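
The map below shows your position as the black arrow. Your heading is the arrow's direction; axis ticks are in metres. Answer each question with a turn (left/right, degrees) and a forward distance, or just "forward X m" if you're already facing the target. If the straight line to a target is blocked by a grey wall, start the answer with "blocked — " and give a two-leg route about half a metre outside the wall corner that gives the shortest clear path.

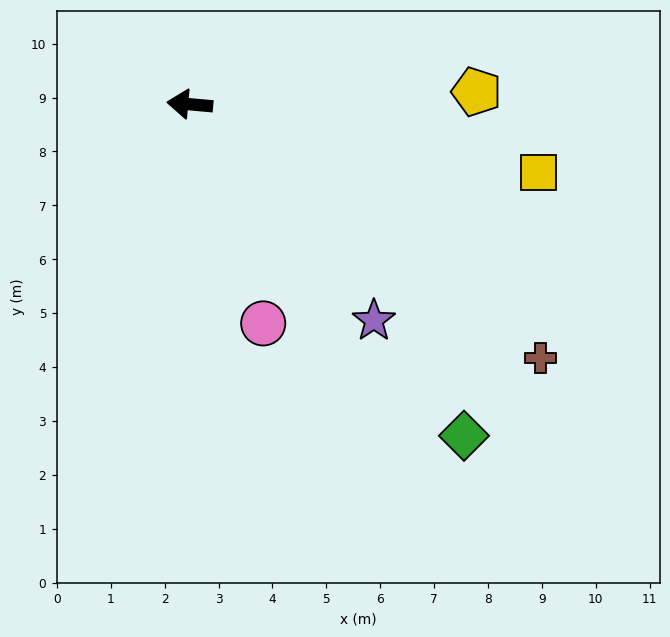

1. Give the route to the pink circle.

turn left 114°, forward 4.3 m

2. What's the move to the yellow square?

turn left 174°, forward 6.6 m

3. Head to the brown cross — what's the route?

turn left 149°, forward 8.0 m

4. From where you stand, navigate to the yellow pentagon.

turn right 172°, forward 5.3 m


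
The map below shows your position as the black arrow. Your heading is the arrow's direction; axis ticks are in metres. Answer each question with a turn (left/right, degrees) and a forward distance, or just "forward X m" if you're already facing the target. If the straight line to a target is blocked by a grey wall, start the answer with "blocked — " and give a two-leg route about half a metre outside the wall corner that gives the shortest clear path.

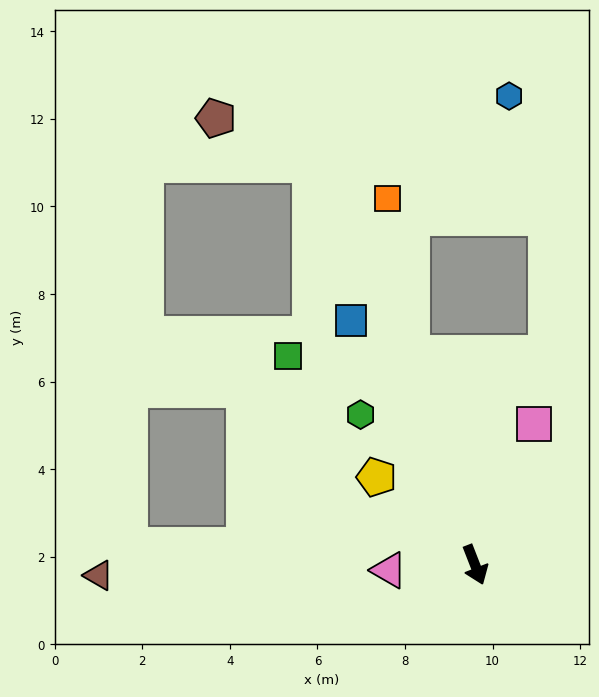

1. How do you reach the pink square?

turn left 136°, forward 3.5 m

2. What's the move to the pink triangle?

turn right 108°, forward 2.0 m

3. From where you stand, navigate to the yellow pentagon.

turn right 153°, forward 3.0 m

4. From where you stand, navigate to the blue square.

turn right 174°, forward 6.3 m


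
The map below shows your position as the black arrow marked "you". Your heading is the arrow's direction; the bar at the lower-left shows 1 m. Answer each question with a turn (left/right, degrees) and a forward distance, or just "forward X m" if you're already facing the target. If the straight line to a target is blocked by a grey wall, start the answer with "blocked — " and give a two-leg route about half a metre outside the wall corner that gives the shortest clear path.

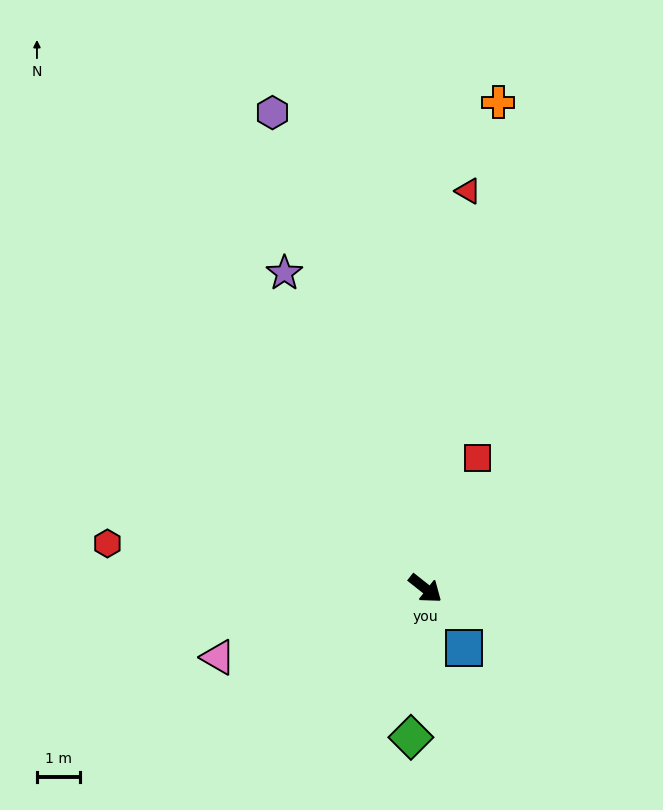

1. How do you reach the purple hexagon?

turn left 146°, forward 11.6 m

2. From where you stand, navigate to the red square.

turn left 107°, forward 3.3 m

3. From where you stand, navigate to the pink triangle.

turn right 123°, forward 5.1 m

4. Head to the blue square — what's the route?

turn right 19°, forward 1.7 m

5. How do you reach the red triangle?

turn left 122°, forward 9.3 m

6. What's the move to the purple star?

turn left 152°, forward 8.0 m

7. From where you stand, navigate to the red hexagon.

turn right 150°, forward 7.5 m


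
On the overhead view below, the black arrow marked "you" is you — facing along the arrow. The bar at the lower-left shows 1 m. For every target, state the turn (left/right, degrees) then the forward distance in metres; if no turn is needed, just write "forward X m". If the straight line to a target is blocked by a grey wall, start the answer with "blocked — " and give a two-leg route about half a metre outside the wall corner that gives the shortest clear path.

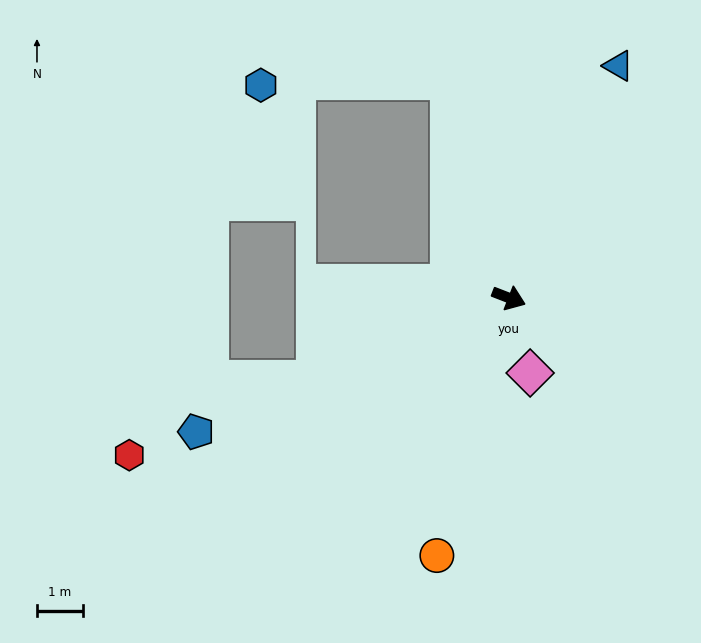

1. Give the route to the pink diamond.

turn right 53°, forward 1.7 m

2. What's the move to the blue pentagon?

turn right 136°, forward 7.5 m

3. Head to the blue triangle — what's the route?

turn left 86°, forward 5.6 m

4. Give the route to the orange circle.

turn right 84°, forward 5.9 m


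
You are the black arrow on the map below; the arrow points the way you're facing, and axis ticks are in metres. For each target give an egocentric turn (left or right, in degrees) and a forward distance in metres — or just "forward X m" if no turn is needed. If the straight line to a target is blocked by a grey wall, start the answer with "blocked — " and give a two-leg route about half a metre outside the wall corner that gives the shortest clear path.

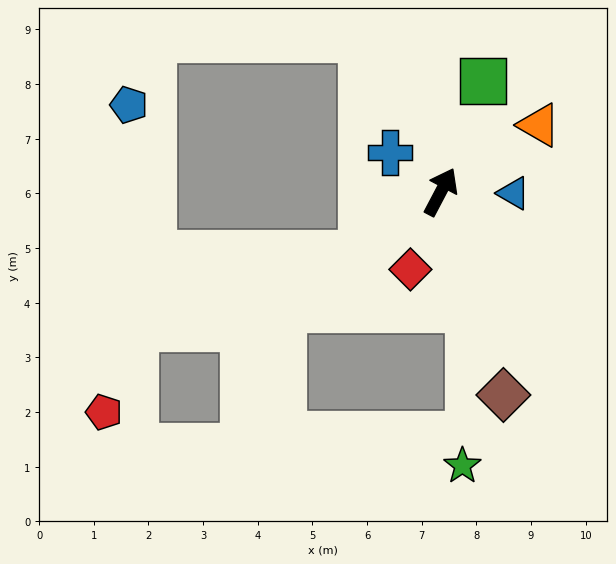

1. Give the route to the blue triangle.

turn right 63°, forward 1.3 m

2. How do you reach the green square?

turn left 7°, forward 2.2 m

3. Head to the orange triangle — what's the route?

turn right 28°, forward 2.2 m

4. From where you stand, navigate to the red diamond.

turn right 174°, forward 1.5 m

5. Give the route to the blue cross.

turn left 80°, forward 1.2 m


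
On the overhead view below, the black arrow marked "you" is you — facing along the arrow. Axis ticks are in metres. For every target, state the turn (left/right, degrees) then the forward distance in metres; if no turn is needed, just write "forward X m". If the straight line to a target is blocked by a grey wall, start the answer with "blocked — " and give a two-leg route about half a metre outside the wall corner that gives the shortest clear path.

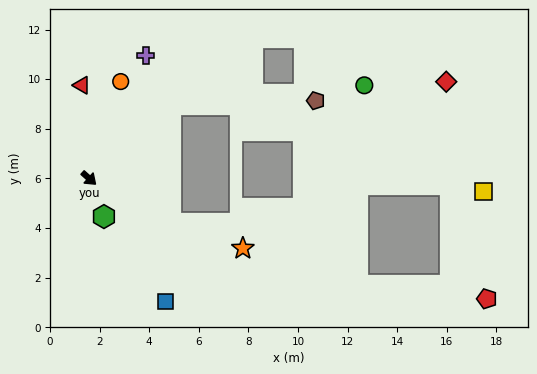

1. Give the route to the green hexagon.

turn right 27°, forward 1.7 m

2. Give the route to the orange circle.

turn left 114°, forward 4.1 m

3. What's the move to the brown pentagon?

blocked — turn left 84°, forward 4.4 m, then turn right 40°, forward 5.8 m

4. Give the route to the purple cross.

turn left 107°, forward 5.5 m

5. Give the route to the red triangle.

turn left 136°, forward 3.8 m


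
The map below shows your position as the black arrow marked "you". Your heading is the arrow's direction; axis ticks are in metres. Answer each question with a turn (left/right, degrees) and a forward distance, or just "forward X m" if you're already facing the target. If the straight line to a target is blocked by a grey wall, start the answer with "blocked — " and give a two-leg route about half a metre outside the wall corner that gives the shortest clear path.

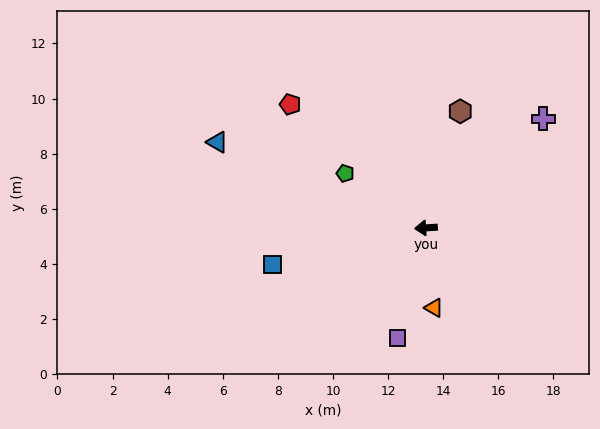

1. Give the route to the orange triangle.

turn left 92°, forward 2.9 m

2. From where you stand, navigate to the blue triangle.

turn right 26°, forward 8.2 m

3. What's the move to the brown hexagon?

turn right 110°, forward 4.4 m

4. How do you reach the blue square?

turn left 10°, forward 5.7 m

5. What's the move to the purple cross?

turn right 141°, forward 5.8 m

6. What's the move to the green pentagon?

turn right 38°, forward 3.5 m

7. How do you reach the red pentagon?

turn right 46°, forward 6.7 m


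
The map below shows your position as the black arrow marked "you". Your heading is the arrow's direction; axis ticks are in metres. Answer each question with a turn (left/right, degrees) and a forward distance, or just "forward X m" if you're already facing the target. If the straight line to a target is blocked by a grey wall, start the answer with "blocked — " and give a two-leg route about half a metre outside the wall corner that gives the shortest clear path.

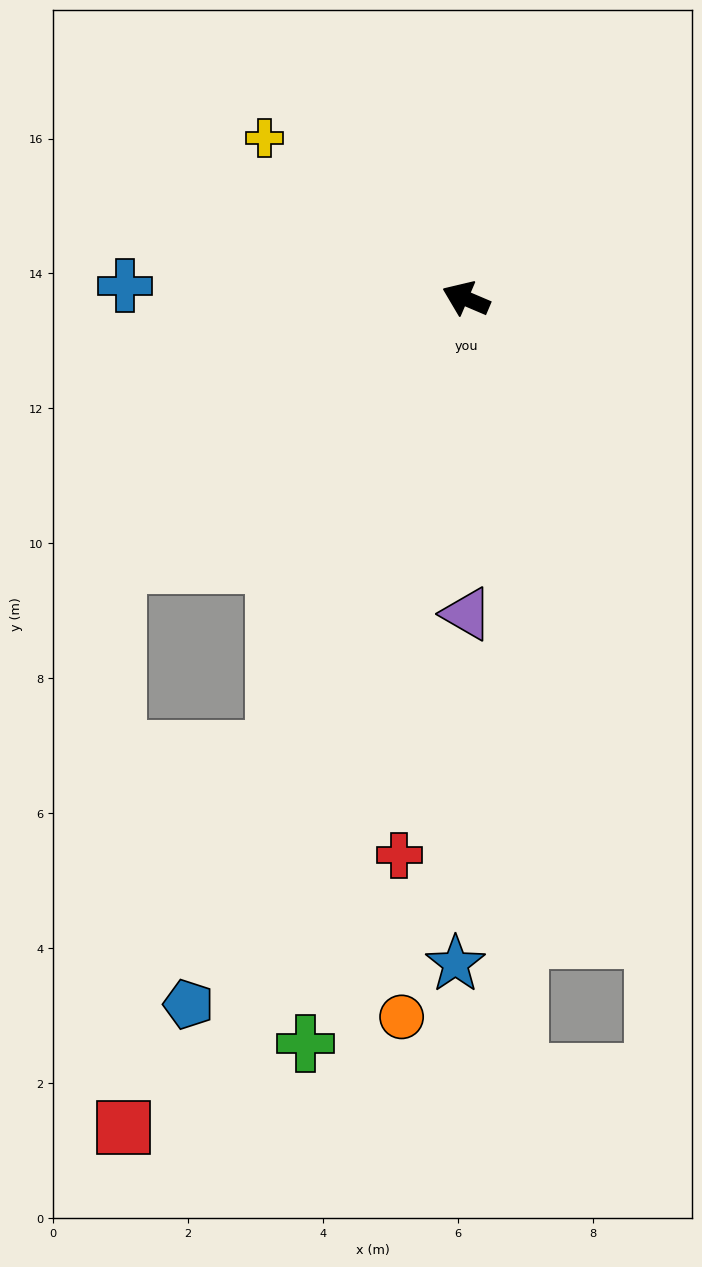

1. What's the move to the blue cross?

turn left 21°, forward 5.1 m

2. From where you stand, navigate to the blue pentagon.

turn left 92°, forward 11.2 m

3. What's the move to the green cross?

turn left 101°, forward 11.3 m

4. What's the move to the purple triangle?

turn left 113°, forward 4.7 m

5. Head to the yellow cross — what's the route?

turn right 15°, forward 3.8 m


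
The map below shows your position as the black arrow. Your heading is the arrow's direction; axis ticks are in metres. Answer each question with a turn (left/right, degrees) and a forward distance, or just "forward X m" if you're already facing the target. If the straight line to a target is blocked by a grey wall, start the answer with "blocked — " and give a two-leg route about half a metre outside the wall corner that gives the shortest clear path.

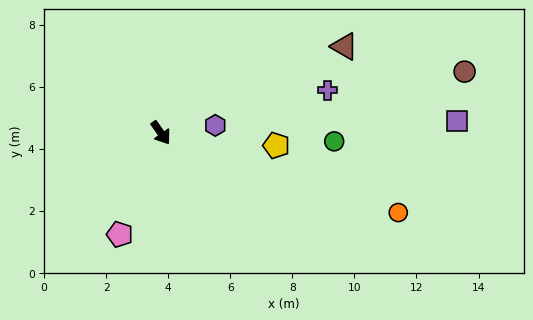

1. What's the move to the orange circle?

turn left 36°, forward 8.1 m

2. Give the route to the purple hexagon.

turn left 63°, forward 1.8 m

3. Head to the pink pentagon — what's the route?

turn right 57°, forward 3.5 m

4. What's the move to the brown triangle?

turn left 80°, forward 6.5 m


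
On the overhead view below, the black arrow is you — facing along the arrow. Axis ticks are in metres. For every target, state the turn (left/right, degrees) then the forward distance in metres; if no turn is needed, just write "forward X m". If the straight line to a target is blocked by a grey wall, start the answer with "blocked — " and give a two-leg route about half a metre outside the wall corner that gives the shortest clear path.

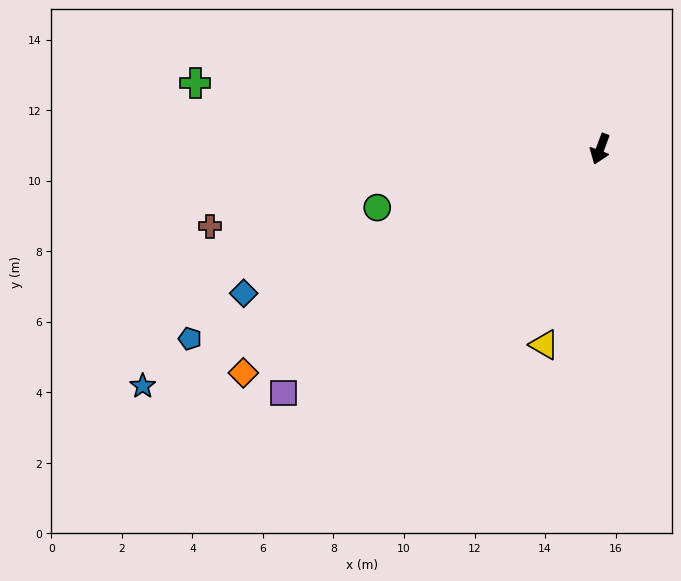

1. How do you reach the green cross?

turn right 79°, forward 11.6 m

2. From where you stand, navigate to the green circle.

turn right 55°, forward 6.5 m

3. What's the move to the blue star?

turn right 42°, forward 14.6 m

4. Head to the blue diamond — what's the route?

turn right 48°, forward 10.9 m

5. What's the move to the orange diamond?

turn right 38°, forward 11.9 m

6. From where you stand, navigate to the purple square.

turn right 32°, forward 11.3 m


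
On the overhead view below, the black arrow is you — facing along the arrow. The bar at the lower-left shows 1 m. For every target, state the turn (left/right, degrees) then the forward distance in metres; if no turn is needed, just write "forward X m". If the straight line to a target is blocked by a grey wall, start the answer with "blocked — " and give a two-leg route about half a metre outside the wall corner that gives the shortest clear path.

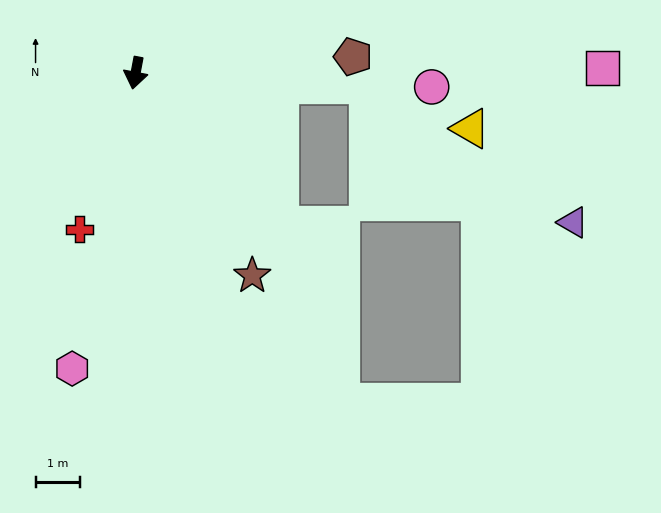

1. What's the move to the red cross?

turn right 9°, forward 3.7 m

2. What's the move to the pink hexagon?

forward 6.8 m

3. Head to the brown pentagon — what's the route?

turn left 105°, forward 4.9 m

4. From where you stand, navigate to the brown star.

turn left 41°, forward 5.3 m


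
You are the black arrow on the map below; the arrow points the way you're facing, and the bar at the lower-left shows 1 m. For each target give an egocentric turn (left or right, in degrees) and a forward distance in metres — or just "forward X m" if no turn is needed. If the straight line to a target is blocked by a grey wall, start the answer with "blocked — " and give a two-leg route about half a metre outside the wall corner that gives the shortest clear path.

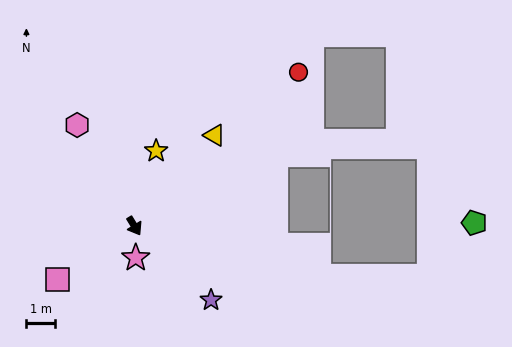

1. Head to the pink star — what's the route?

turn right 29°, forward 1.1 m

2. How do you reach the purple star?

turn left 15°, forward 3.7 m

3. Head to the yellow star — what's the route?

turn left 132°, forward 2.7 m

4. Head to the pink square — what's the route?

turn right 87°, forward 3.3 m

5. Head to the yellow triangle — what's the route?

turn left 107°, forward 4.2 m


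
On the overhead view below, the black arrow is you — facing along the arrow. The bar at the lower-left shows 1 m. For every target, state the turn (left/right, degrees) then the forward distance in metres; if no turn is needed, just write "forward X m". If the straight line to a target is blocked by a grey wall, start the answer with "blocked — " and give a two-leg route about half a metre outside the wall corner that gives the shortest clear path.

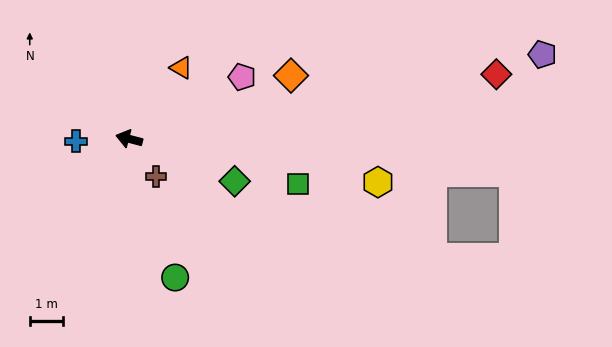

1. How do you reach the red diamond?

turn right 155°, forward 11.1 m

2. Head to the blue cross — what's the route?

turn left 17°, forward 1.6 m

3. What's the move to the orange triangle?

turn right 112°, forward 2.6 m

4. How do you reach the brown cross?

turn left 140°, forward 1.4 m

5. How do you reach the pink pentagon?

turn right 137°, forward 3.8 m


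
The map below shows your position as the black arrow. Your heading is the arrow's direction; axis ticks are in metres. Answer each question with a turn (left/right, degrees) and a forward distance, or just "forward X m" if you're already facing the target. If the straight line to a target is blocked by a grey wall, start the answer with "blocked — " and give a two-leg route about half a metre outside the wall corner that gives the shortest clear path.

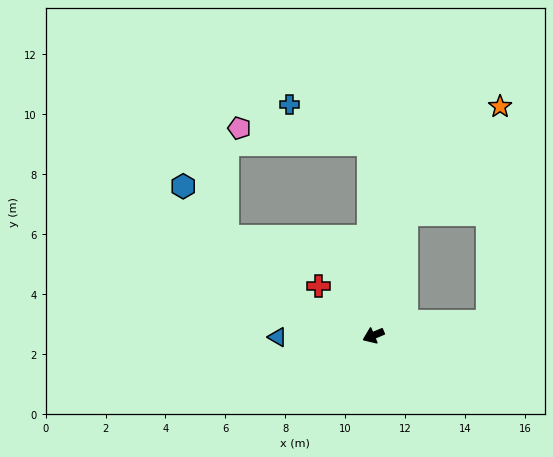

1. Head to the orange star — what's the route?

blocked — turn right 127°, forward 4.2 m, then turn right 28°, forward 4.8 m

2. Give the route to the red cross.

turn right 65°, forward 2.5 m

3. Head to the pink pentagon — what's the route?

blocked — turn right 112°, forward 6.4 m, then turn left 82°, forward 4.4 m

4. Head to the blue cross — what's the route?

blocked — turn right 112°, forward 6.4 m, then turn left 63°, forward 3.0 m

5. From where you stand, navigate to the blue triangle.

turn right 22°, forward 3.2 m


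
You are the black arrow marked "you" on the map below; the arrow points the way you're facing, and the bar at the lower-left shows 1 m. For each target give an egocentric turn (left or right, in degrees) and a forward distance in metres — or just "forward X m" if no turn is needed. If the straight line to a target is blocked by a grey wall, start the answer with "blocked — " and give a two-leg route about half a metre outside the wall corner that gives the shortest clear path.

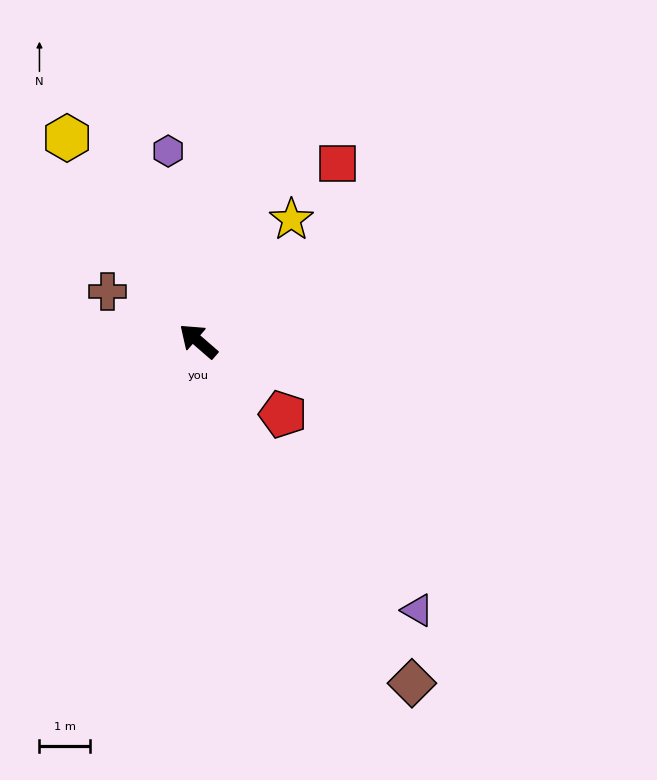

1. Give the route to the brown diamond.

turn left 163°, forward 8.0 m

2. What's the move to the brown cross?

turn left 12°, forward 2.1 m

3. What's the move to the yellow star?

turn right 87°, forward 3.0 m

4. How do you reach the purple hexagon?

turn right 40°, forward 3.8 m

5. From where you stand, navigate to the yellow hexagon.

turn right 16°, forward 4.8 m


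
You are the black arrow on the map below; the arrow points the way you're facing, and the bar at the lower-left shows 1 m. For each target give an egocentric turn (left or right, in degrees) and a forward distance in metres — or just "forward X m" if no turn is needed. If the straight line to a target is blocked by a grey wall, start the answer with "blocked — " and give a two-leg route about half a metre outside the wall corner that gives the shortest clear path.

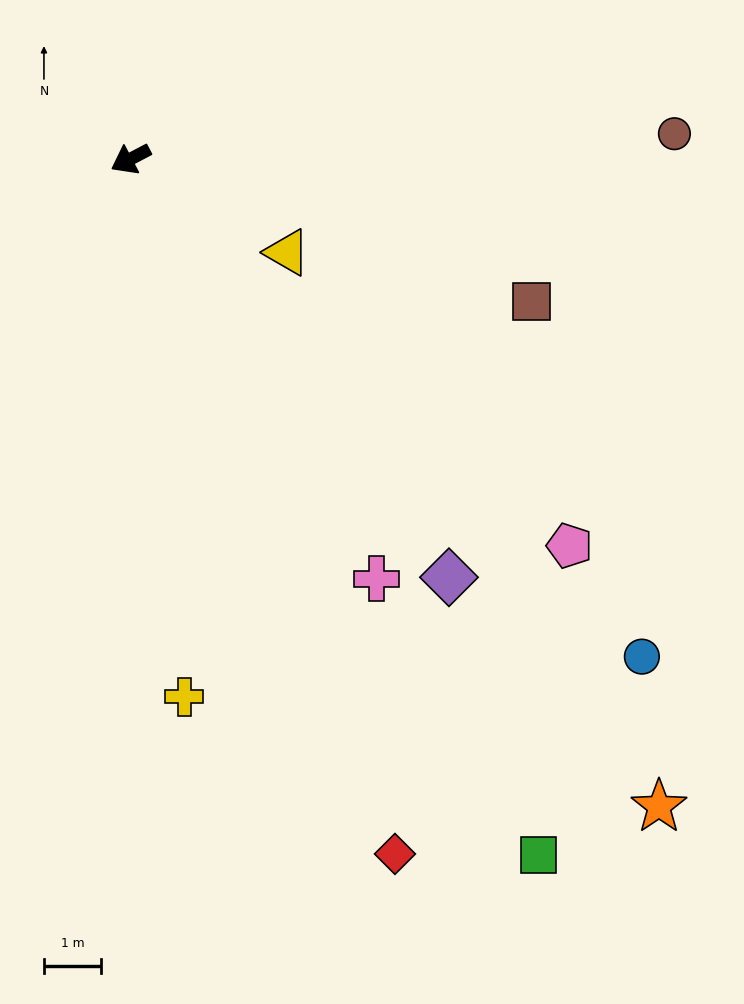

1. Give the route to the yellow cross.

turn left 68°, forward 9.5 m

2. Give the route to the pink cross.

turn left 93°, forward 8.6 m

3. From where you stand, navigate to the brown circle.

turn left 155°, forward 9.6 m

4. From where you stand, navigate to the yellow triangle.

turn left 121°, forward 3.2 m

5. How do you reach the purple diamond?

turn left 100°, forward 9.2 m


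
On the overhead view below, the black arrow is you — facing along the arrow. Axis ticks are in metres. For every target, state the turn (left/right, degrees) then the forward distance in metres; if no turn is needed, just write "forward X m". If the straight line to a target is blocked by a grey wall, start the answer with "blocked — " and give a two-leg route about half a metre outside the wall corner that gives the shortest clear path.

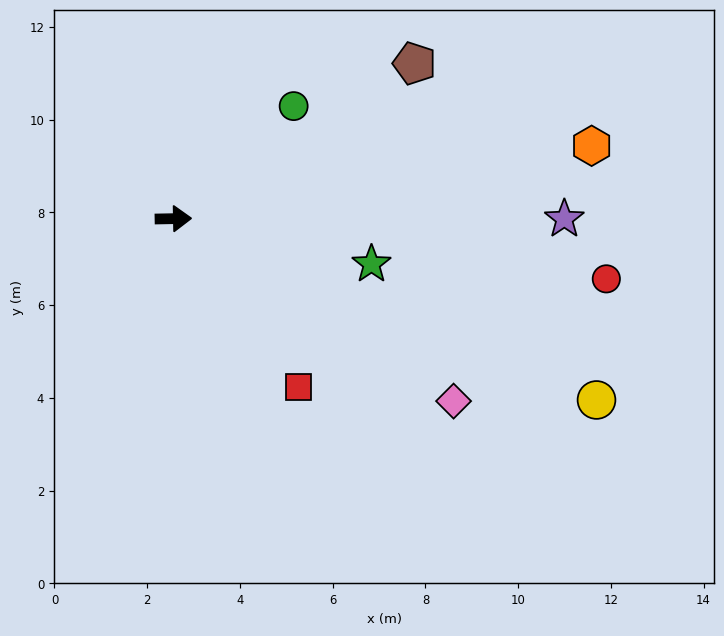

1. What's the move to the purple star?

forward 8.4 m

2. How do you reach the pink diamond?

turn right 34°, forward 7.2 m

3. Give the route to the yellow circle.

turn right 24°, forward 9.9 m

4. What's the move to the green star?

turn right 14°, forward 4.4 m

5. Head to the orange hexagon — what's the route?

turn left 9°, forward 9.2 m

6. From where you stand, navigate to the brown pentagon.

turn left 32°, forward 6.2 m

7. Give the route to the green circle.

turn left 42°, forward 3.6 m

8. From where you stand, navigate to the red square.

turn right 54°, forward 4.5 m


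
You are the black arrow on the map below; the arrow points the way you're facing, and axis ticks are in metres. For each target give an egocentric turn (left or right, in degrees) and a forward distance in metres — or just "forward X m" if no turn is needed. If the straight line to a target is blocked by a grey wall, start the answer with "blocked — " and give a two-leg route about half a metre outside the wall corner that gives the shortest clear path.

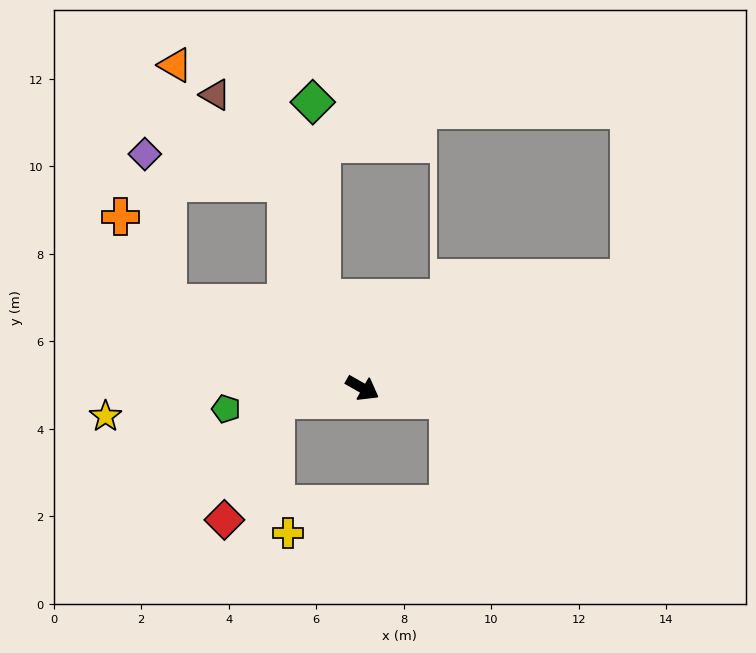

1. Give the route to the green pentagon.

turn right 142°, forward 3.2 m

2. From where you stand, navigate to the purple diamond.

blocked — turn right 174°, forward 4.8 m, then turn right 57°, forward 3.4 m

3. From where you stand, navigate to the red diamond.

blocked — turn right 142°, forward 2.0 m, then turn left 58°, forward 3.0 m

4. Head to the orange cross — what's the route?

blocked — turn right 174°, forward 4.8 m, then turn right 37°, forward 2.2 m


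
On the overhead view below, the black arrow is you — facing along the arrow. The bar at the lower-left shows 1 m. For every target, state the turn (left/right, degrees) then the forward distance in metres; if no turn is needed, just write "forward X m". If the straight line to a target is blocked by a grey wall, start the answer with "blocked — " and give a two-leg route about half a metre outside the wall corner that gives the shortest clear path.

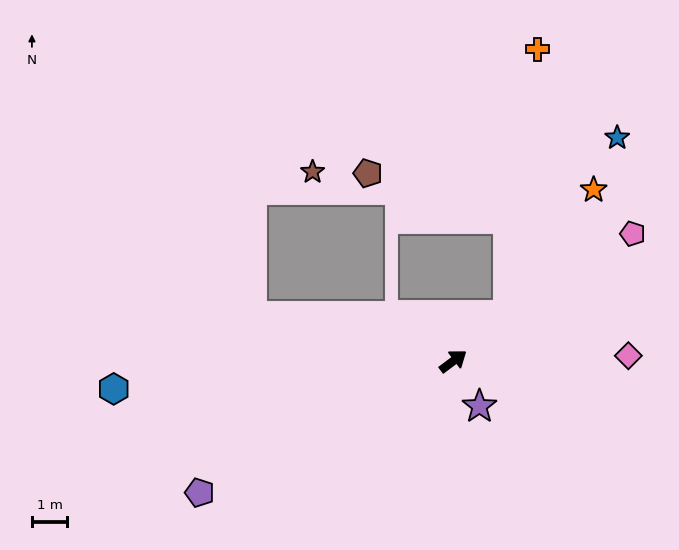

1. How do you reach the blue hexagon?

turn left 148°, forward 9.7 m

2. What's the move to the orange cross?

blocked — turn left 4°, forward 2.0 m, then turn left 43°, forward 7.6 m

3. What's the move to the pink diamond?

turn right 35°, forward 5.0 m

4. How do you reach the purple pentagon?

turn left 171°, forward 8.1 m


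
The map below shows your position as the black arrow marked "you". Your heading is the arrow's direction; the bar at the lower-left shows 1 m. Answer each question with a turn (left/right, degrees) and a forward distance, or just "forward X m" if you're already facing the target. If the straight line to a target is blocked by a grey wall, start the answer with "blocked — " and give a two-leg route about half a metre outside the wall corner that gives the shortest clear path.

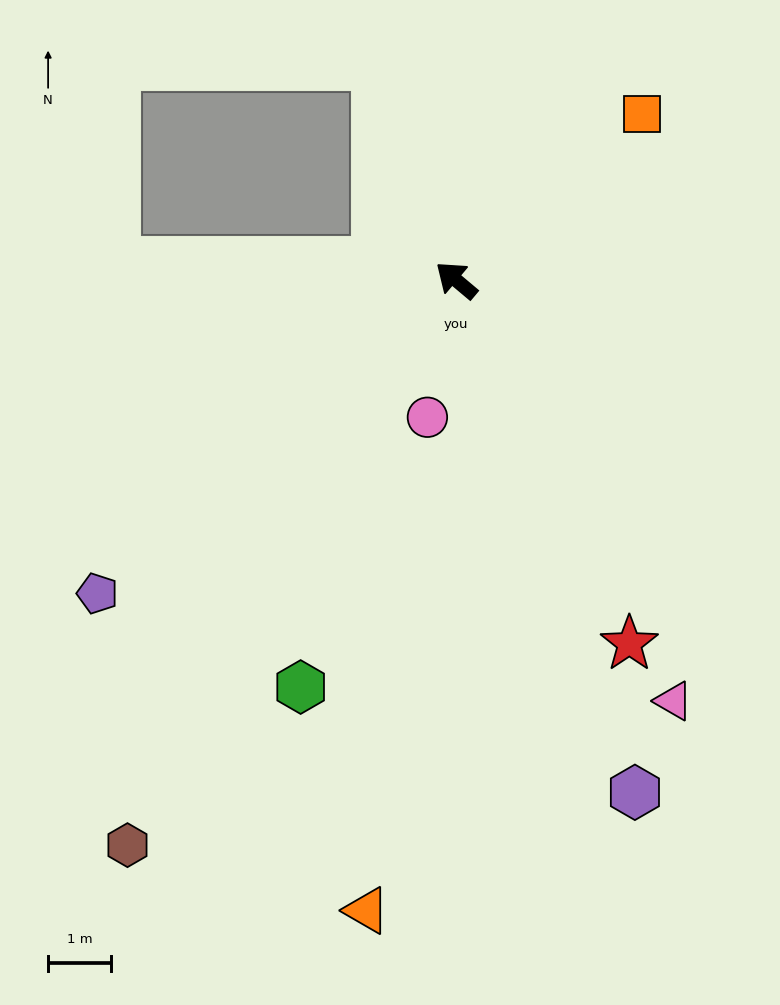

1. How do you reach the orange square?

turn right 98°, forward 4.0 m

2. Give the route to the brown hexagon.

turn left 100°, forward 10.5 m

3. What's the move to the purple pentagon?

turn left 81°, forward 7.6 m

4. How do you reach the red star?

turn left 155°, forward 6.4 m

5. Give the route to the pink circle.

turn left 118°, forward 2.2 m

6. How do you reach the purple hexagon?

turn left 149°, forward 8.7 m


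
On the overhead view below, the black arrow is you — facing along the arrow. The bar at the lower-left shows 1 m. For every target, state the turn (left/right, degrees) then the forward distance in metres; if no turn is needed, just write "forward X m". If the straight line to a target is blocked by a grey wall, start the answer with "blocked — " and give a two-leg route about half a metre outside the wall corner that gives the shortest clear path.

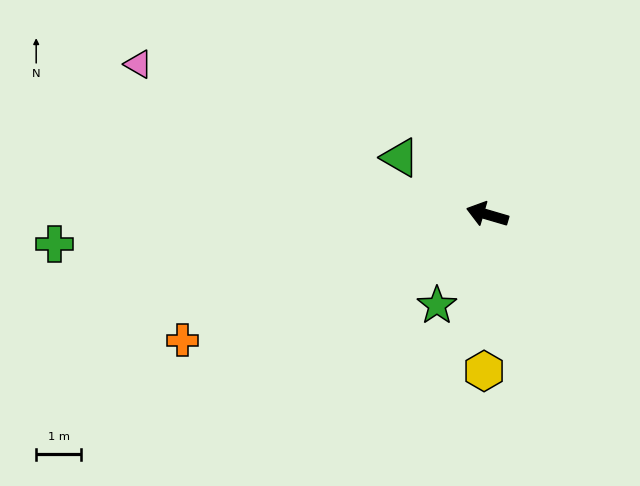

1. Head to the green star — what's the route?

turn left 77°, forward 2.3 m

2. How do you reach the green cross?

turn left 20°, forward 9.6 m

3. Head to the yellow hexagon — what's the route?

turn left 105°, forward 3.5 m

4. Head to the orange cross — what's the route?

turn left 39°, forward 7.3 m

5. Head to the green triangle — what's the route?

turn right 17°, forward 2.3 m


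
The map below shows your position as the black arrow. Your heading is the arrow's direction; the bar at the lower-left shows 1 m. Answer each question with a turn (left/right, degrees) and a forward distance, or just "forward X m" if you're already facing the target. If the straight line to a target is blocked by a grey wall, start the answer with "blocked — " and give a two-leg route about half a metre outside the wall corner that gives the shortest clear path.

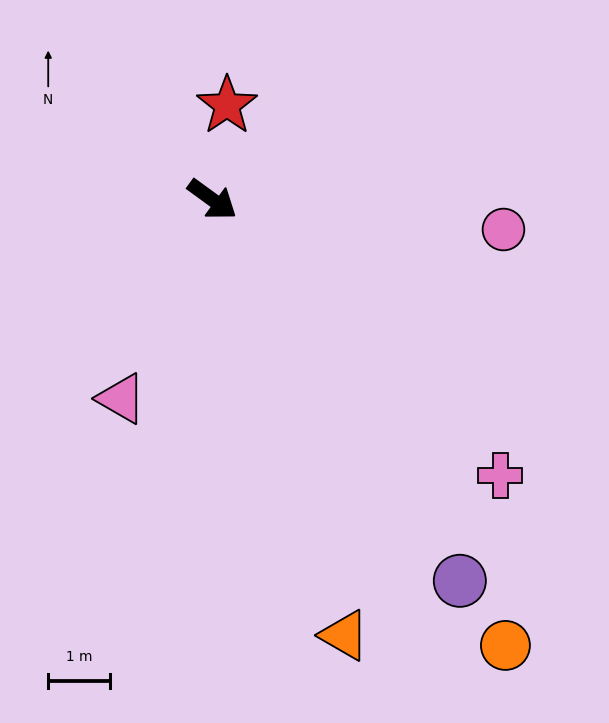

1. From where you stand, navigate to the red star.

turn left 117°, forward 1.5 m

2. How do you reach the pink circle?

turn left 30°, forward 4.7 m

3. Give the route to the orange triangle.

turn right 37°, forward 7.3 m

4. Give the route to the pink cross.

turn right 8°, forward 6.4 m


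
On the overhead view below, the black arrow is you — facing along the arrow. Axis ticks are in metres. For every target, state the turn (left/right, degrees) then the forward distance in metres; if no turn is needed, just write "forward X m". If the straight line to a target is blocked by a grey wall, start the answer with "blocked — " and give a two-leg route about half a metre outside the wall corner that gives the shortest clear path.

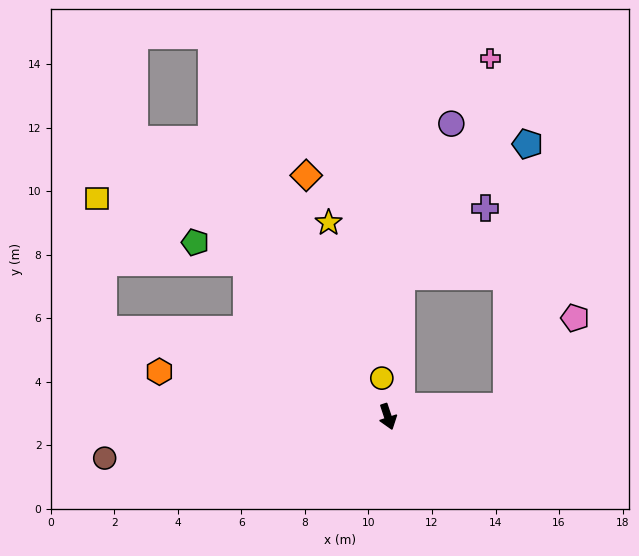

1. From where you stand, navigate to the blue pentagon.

blocked — turn left 76°, forward 3.7 m, then turn left 81°, forward 8.3 m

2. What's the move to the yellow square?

blocked — turn right 125°, forward 9.3 m, then turn right 70°, forward 4.1 m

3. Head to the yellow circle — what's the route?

turn left 171°, forward 1.2 m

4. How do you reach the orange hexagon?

turn right 119°, forward 7.3 m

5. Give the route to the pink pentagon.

blocked — turn left 76°, forward 3.7 m, then turn left 48°, forward 3.5 m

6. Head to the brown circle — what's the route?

turn right 100°, forward 9.0 m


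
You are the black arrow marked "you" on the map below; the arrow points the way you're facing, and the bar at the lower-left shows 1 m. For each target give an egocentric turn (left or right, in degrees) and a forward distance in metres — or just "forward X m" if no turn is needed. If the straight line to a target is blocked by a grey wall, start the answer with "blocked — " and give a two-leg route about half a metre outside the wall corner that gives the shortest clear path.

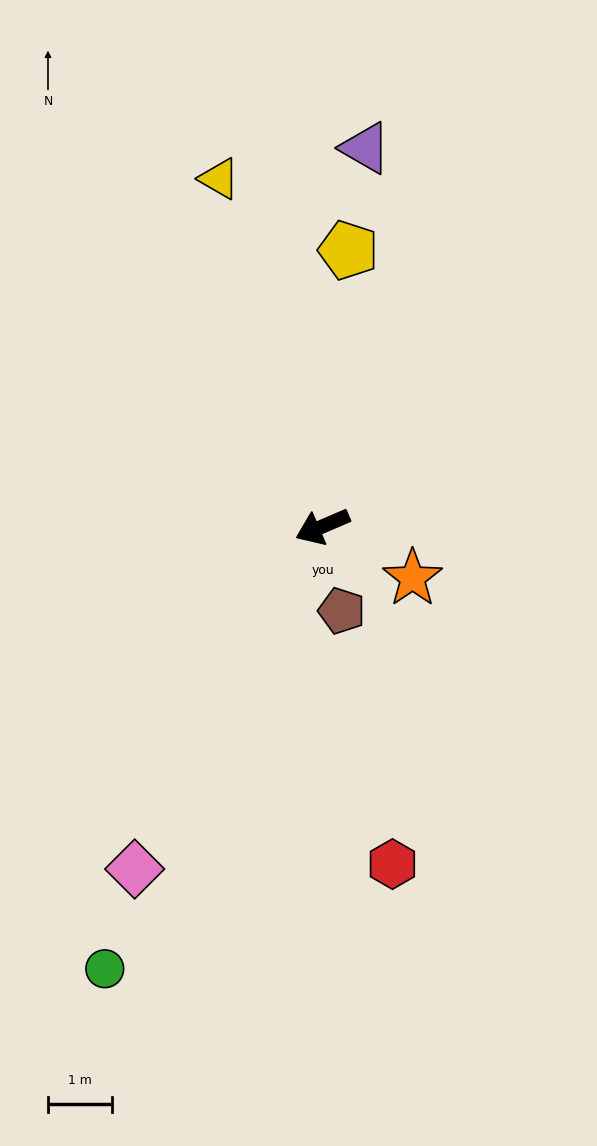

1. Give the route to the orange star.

turn left 127°, forward 1.6 m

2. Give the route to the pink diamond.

turn left 38°, forward 6.2 m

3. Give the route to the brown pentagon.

turn left 80°, forward 1.4 m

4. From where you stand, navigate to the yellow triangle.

turn right 97°, forward 5.7 m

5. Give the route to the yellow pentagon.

turn right 119°, forward 4.4 m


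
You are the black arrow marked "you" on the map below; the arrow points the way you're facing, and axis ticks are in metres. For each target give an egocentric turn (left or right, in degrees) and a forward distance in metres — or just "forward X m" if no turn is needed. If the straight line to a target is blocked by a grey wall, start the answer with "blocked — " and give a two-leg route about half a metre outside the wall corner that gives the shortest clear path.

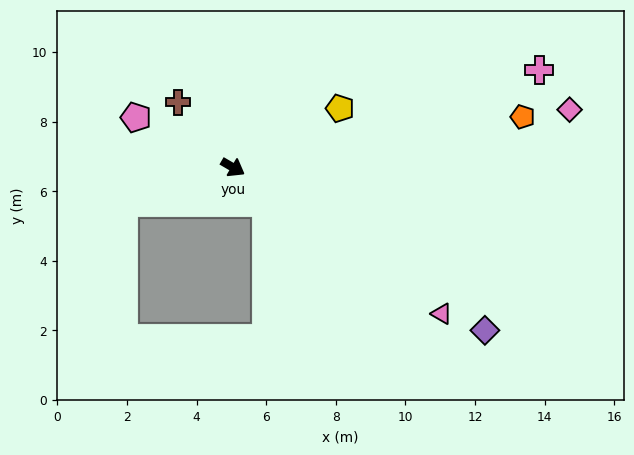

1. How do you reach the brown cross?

turn left 160°, forward 2.4 m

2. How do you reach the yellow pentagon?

turn left 59°, forward 3.5 m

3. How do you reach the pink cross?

turn left 48°, forward 9.2 m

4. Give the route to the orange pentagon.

turn left 40°, forward 8.5 m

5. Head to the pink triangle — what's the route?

turn right 5°, forward 7.3 m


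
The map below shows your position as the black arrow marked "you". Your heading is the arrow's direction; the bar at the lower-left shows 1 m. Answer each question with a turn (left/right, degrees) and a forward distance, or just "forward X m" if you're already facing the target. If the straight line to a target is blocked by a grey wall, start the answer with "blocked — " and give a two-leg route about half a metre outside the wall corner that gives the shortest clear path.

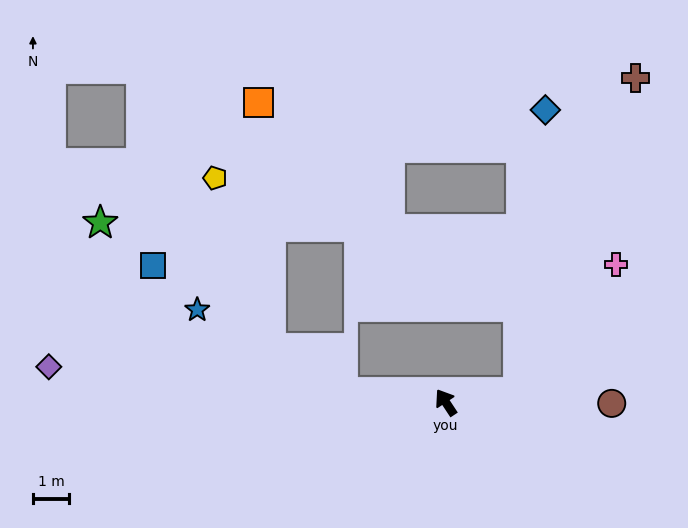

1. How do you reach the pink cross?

blocked — turn right 116°, forward 2.0 m, then turn left 45°, forward 4.4 m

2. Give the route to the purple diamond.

turn left 51°, forward 11.0 m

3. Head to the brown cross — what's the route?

blocked — turn right 116°, forward 2.0 m, then turn left 62°, forward 9.2 m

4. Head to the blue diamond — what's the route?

blocked — turn right 116°, forward 2.0 m, then turn left 77°, forward 7.8 m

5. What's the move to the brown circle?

turn right 124°, forward 4.6 m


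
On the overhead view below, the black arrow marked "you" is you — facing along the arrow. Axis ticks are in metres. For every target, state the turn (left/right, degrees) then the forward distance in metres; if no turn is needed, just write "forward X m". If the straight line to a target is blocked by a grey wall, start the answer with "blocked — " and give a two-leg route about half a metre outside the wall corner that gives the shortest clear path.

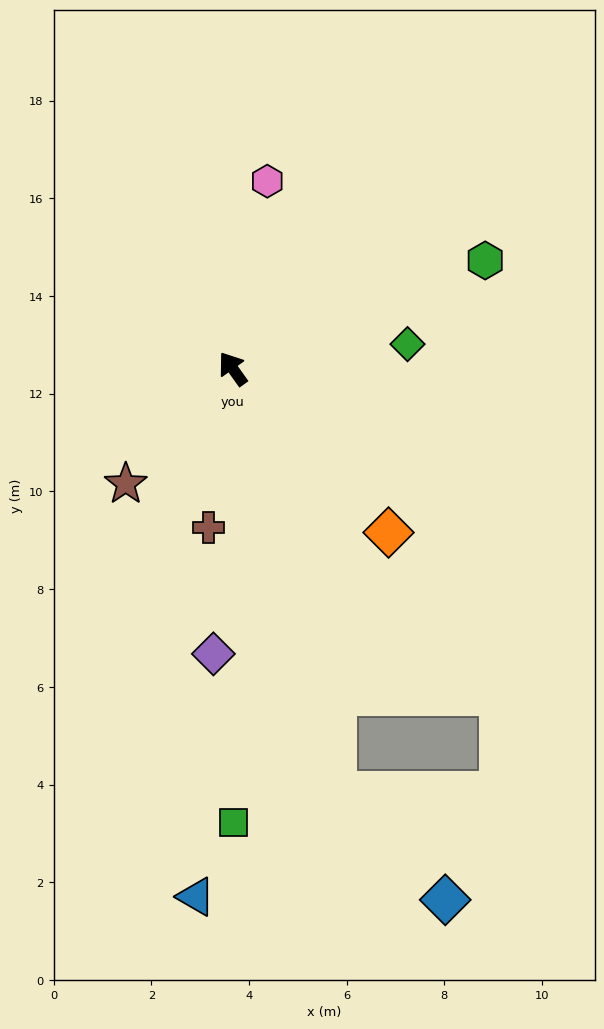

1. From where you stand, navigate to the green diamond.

turn right 117°, forward 3.6 m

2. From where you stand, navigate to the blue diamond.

blocked — turn left 158°, forward 8.9 m, then turn left 32°, forward 3.1 m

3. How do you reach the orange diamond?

turn right 172°, forward 4.6 m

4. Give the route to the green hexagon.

turn right 102°, forward 5.6 m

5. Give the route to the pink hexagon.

turn right 46°, forward 3.9 m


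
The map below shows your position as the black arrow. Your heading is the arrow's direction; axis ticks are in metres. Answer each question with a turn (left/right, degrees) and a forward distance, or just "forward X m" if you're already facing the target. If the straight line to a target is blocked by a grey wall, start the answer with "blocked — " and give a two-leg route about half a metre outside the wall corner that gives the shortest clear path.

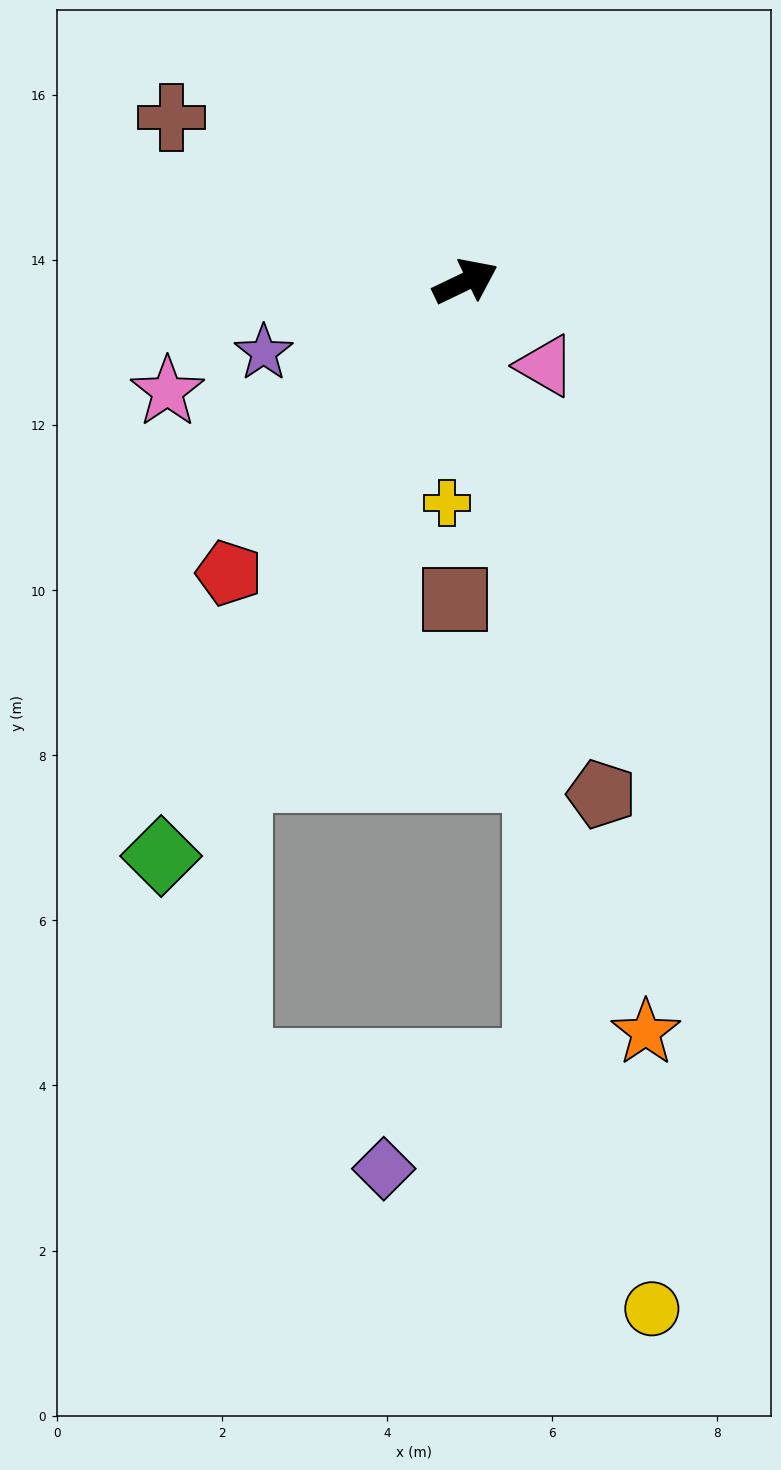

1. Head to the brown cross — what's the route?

turn left 125°, forward 4.1 m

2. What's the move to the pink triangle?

turn right 72°, forward 1.4 m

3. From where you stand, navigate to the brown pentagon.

turn right 101°, forward 6.4 m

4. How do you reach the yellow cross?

turn right 120°, forward 2.7 m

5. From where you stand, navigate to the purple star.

turn left 174°, forward 2.6 m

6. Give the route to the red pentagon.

turn right 155°, forward 4.5 m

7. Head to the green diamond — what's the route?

turn right 144°, forward 7.9 m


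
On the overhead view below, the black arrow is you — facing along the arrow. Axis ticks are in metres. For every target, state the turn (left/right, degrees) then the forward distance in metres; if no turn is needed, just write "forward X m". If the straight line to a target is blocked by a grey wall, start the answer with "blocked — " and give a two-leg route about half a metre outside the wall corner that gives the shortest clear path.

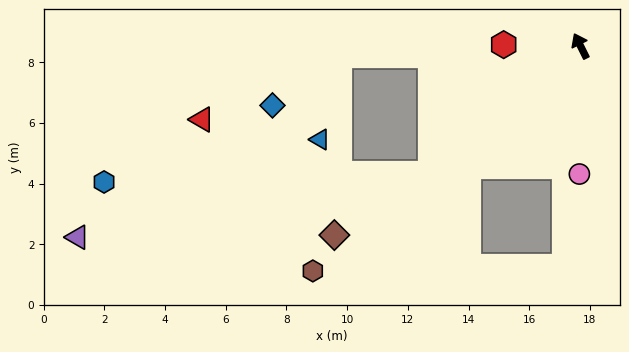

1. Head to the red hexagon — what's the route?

turn left 63°, forward 2.5 m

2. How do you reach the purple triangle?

blocked — turn left 104°, forward 6.5 m, then turn right 30°, forward 11.8 m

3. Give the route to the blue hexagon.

blocked — turn left 104°, forward 6.5 m, then turn right 39°, forward 10.8 m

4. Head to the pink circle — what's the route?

turn left 153°, forward 4.2 m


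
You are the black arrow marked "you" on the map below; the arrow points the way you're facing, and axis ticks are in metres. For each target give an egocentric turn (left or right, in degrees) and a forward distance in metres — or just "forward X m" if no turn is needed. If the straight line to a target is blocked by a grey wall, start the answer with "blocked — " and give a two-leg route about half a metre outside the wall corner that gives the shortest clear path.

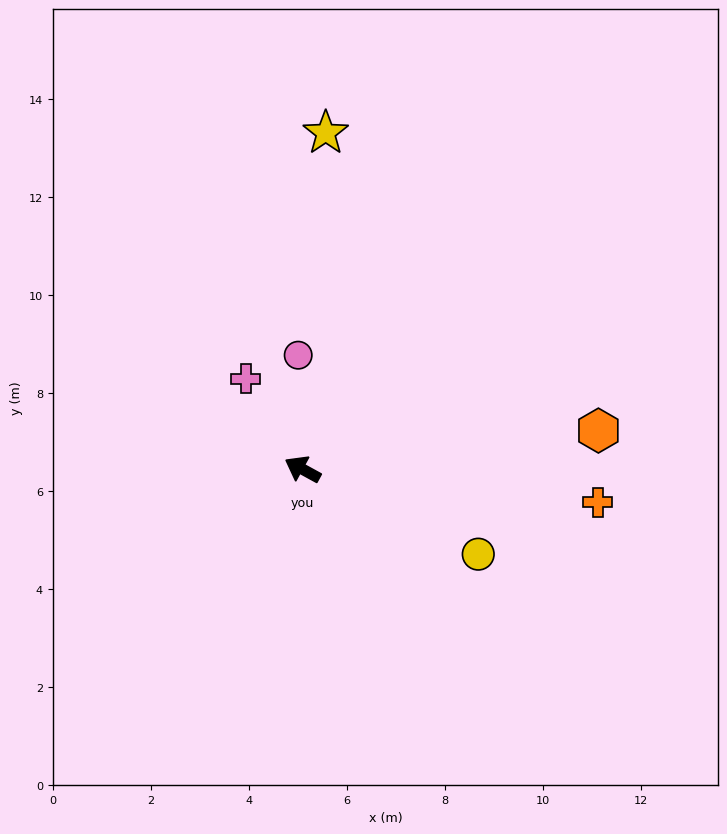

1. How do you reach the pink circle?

turn right 59°, forward 2.3 m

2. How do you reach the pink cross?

turn right 29°, forward 2.2 m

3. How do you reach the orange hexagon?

turn right 144°, forward 6.1 m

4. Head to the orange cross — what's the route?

turn right 158°, forward 6.1 m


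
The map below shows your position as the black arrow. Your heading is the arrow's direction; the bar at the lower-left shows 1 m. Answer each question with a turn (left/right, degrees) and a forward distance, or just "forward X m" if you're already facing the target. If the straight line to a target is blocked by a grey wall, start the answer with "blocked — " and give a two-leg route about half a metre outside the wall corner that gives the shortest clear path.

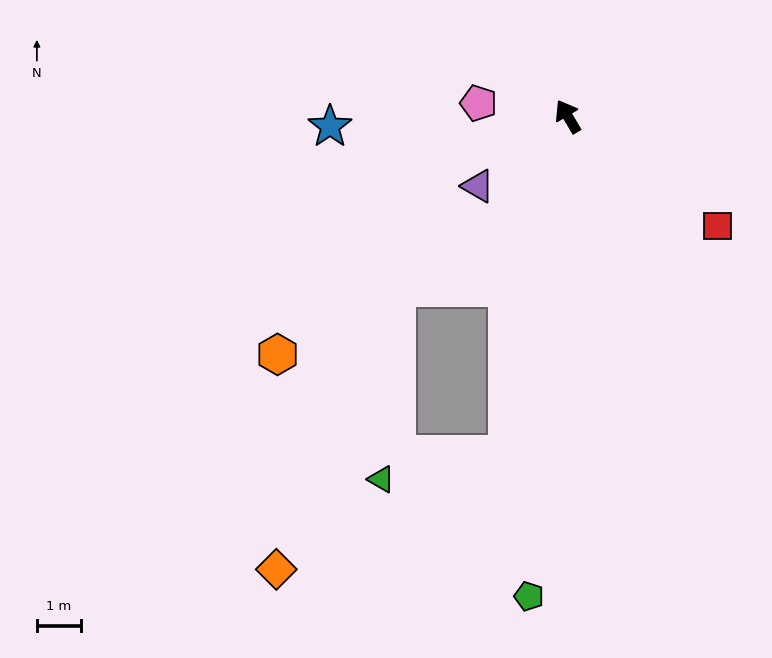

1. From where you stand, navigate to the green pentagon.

turn left 145°, forward 10.9 m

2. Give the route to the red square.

turn right 157°, forward 4.2 m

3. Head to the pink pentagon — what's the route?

turn left 51°, forward 2.0 m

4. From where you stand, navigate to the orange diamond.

blocked — turn left 139°, forward 7.8 m, then turn right 53°, forward 5.9 m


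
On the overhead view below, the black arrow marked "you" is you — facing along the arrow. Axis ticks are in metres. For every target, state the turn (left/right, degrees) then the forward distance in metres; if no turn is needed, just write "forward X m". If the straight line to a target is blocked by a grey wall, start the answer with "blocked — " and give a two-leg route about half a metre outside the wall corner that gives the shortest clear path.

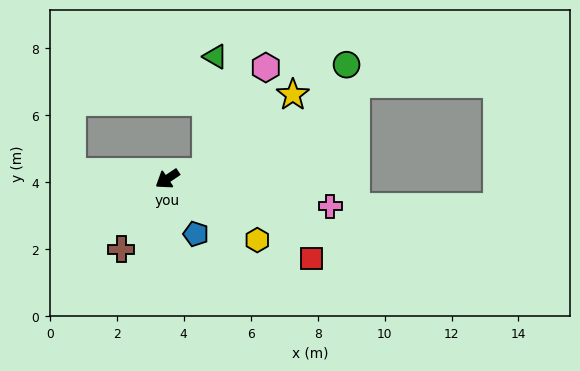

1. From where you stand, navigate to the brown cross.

turn left 23°, forward 2.5 m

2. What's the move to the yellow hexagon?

turn left 112°, forward 3.3 m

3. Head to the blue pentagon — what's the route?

turn left 84°, forward 1.9 m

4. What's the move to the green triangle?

blocked — turn left 156°, forward 1.2 m, then turn left 76°, forward 3.5 m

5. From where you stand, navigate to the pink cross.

turn left 137°, forward 4.9 m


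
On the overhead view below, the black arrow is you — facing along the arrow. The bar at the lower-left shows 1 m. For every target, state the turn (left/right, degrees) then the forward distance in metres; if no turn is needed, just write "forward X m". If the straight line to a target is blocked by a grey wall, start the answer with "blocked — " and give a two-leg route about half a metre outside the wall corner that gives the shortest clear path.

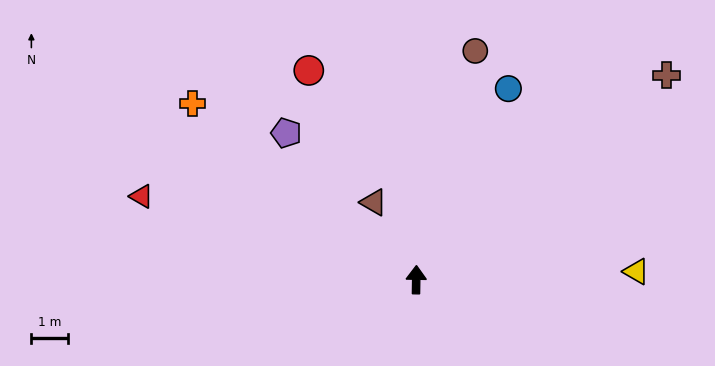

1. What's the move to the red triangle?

turn left 74°, forward 7.9 m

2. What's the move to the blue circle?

turn right 25°, forward 5.9 m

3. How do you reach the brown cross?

turn right 50°, forward 8.9 m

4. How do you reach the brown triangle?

turn left 30°, forward 2.4 m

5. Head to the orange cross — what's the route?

turn left 53°, forward 7.9 m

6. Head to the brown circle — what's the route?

turn right 14°, forward 6.5 m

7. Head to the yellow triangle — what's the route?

turn right 87°, forward 6.1 m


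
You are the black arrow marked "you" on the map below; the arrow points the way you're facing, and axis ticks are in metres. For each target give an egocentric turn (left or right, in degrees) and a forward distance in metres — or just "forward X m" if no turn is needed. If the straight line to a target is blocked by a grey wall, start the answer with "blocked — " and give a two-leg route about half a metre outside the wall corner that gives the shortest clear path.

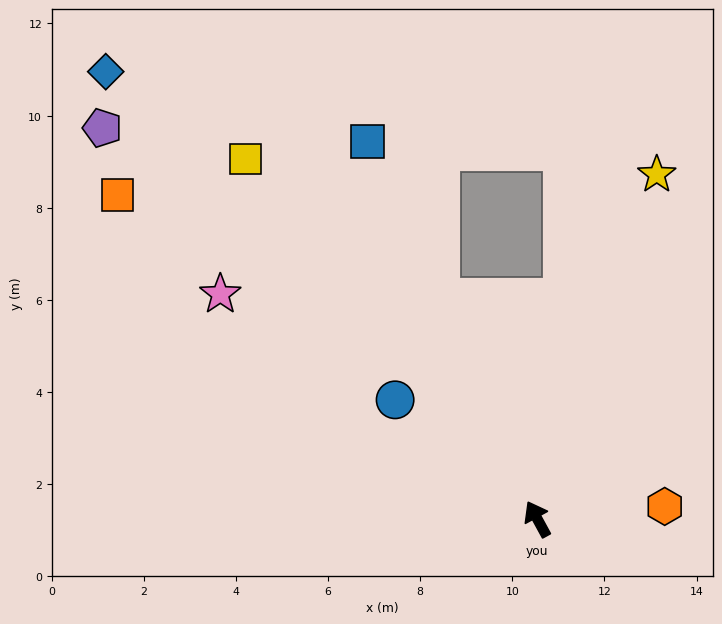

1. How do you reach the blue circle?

turn left 21°, forward 4.0 m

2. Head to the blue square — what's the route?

turn right 4°, forward 9.0 m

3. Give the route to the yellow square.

turn left 10°, forward 10.1 m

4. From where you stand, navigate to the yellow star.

turn right 48°, forward 7.9 m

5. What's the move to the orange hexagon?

turn right 113°, forward 2.8 m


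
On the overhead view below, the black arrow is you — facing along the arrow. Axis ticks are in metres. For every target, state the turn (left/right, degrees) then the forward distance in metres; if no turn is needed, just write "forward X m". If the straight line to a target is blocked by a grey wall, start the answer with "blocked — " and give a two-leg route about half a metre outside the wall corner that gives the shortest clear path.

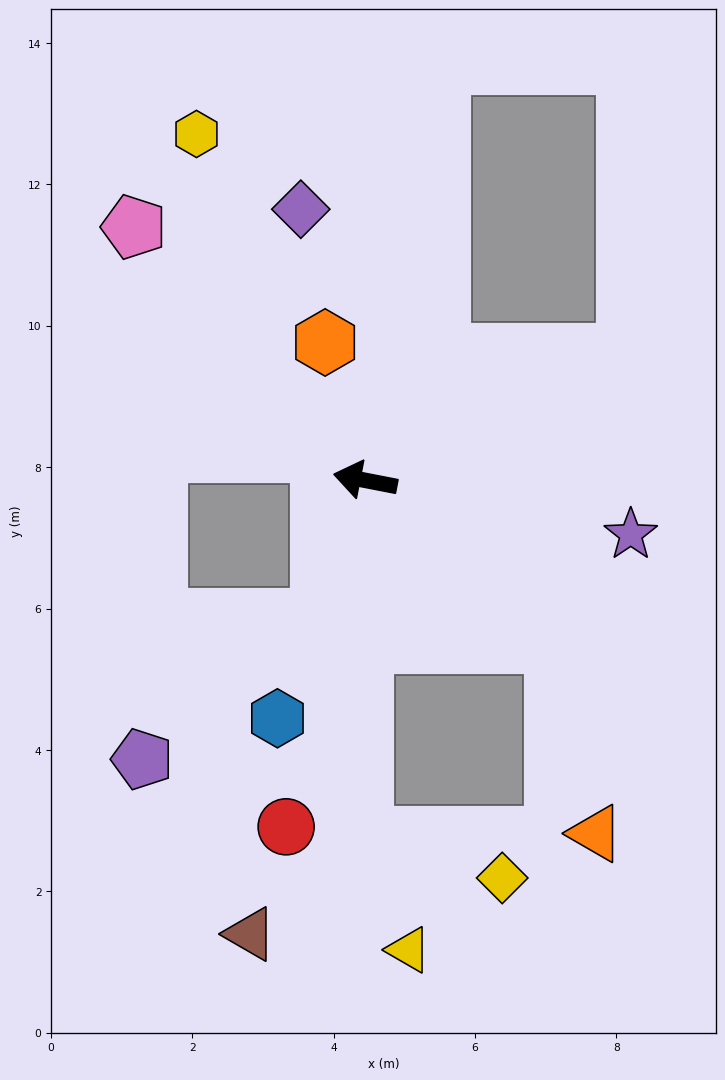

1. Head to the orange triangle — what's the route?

blocked — turn left 150°, forward 3.5 m, then turn right 37°, forward 2.7 m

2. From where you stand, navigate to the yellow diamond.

blocked — turn left 101°, forward 5.0 m, then turn left 74°, forward 2.1 m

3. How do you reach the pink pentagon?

turn right 37°, forward 4.9 m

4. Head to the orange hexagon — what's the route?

turn right 63°, forward 2.0 m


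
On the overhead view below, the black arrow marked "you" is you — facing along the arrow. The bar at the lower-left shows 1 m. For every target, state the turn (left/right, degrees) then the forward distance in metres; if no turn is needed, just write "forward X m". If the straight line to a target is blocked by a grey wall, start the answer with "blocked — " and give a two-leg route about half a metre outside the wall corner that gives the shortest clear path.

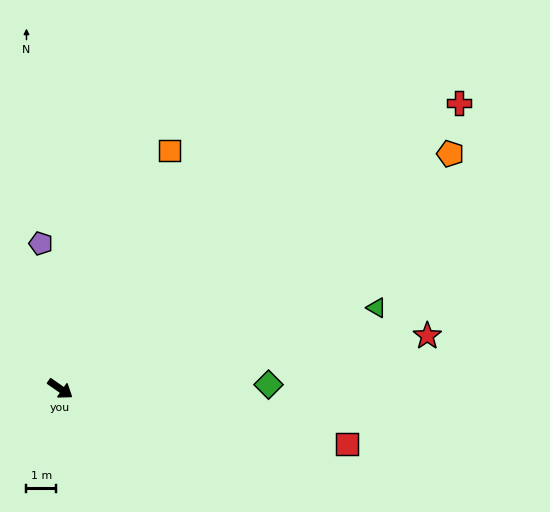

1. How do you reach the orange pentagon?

turn left 66°, forward 15.5 m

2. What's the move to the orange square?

turn left 100°, forward 8.9 m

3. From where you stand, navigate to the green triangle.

turn left 49°, forward 11.1 m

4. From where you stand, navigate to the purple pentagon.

turn left 132°, forward 5.0 m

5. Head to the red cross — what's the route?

turn left 70°, forward 16.7 m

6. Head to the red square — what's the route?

turn left 24°, forward 9.9 m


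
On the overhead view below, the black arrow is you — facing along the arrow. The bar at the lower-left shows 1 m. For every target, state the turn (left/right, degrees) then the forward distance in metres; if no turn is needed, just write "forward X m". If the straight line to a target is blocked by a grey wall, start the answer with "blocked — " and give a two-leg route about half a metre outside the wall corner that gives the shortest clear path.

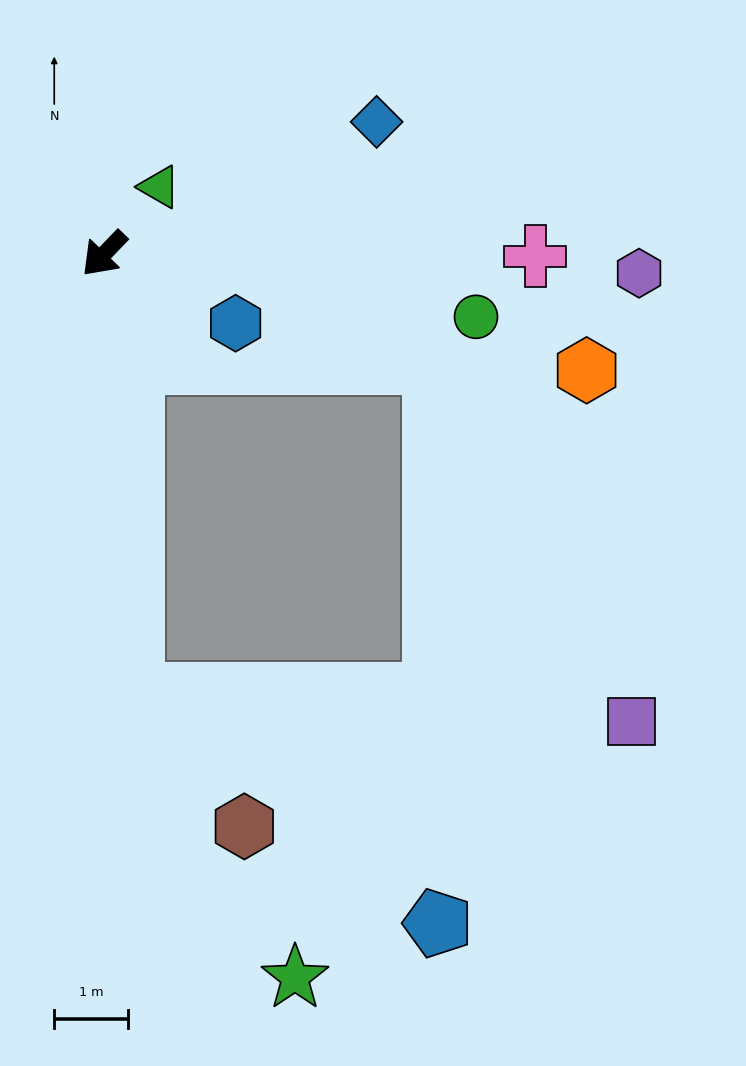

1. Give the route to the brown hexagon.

blocked — turn left 48°, forward 6.0 m, then turn left 36°, forward 2.4 m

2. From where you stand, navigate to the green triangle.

turn right 176°, forward 1.2 m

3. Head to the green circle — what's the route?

turn left 124°, forward 5.1 m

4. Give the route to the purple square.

blocked — turn left 48°, forward 6.0 m, then turn left 83°, forward 6.8 m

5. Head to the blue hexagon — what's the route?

turn left 106°, forward 2.0 m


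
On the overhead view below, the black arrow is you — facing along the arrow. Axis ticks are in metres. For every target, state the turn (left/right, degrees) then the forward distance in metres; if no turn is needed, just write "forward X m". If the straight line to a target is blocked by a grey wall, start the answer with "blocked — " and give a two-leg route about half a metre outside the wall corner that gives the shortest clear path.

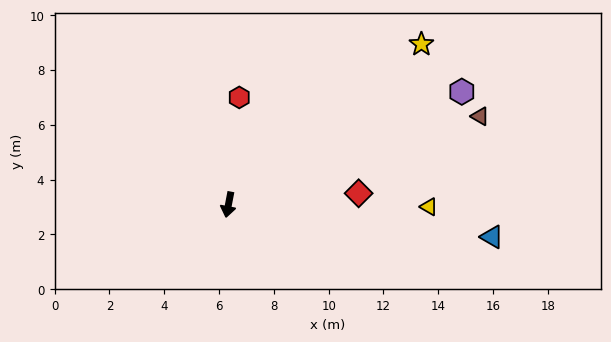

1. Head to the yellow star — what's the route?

turn left 141°, forward 9.2 m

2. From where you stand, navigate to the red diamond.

turn left 106°, forward 4.8 m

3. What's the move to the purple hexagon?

turn left 127°, forward 9.5 m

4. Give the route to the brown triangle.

turn left 120°, forward 9.7 m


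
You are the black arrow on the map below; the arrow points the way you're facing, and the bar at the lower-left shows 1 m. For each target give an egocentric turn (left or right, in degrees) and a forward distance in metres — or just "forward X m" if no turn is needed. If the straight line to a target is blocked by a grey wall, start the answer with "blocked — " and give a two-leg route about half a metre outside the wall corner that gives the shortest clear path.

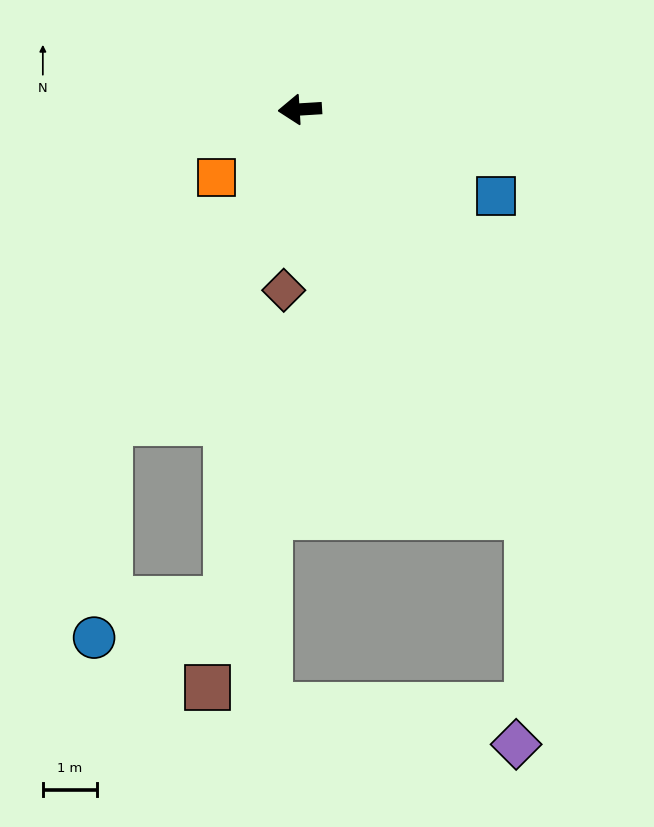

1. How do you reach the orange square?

turn left 36°, forward 2.0 m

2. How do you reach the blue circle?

blocked — turn left 55°, forward 6.8 m, then turn left 27°, forward 4.0 m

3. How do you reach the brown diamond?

turn left 81°, forward 3.4 m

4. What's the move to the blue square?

turn left 153°, forward 4.0 m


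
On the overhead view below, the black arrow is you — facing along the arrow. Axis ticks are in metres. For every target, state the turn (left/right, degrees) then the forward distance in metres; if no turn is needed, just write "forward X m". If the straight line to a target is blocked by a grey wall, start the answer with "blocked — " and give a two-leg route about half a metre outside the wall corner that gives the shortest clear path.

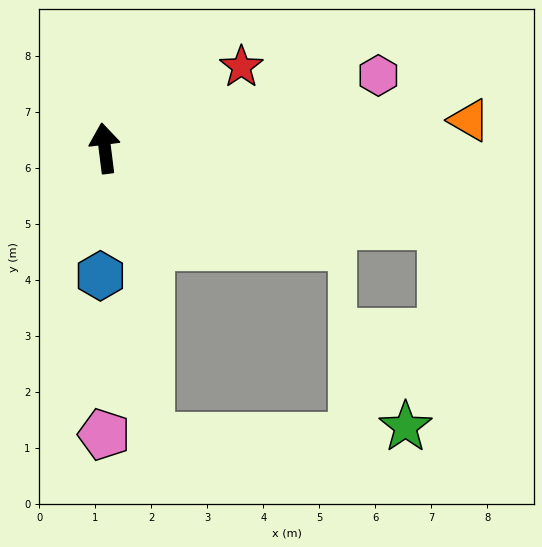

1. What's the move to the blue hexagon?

turn left 171°, forward 2.3 m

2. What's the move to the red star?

turn right 66°, forward 2.8 m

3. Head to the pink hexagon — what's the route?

turn right 82°, forward 5.1 m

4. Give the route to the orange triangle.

turn right 93°, forward 6.5 m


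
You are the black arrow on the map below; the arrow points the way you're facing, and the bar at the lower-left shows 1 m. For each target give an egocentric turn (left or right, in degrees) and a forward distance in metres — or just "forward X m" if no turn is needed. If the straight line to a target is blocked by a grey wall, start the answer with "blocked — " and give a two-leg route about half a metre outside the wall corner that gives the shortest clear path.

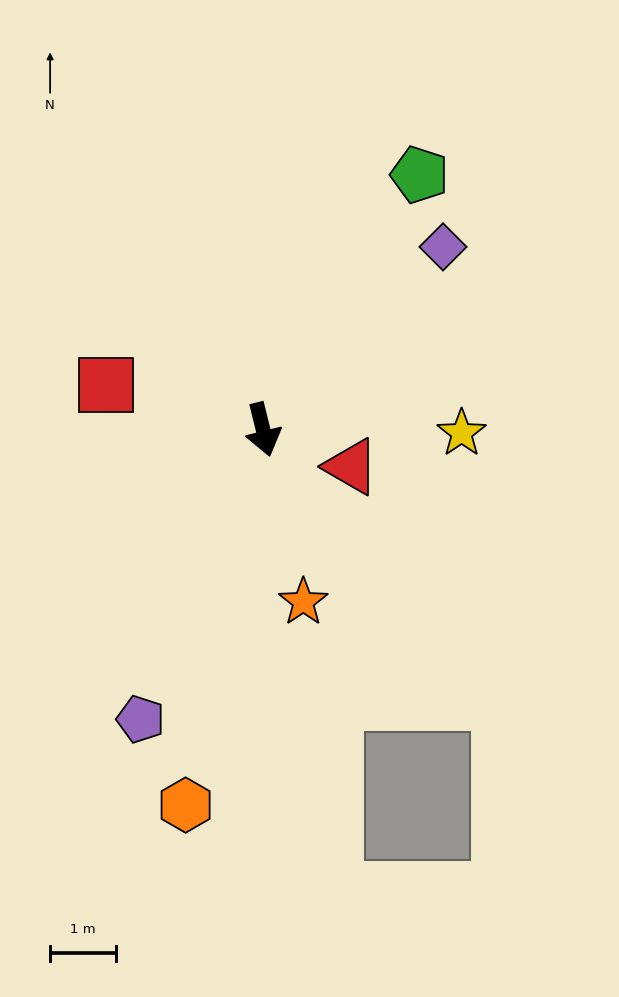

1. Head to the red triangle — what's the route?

turn left 53°, forward 1.4 m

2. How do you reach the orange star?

forward 2.7 m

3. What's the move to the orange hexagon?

turn right 26°, forward 5.8 m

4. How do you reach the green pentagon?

turn left 135°, forward 4.5 m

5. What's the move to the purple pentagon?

turn right 37°, forward 4.8 m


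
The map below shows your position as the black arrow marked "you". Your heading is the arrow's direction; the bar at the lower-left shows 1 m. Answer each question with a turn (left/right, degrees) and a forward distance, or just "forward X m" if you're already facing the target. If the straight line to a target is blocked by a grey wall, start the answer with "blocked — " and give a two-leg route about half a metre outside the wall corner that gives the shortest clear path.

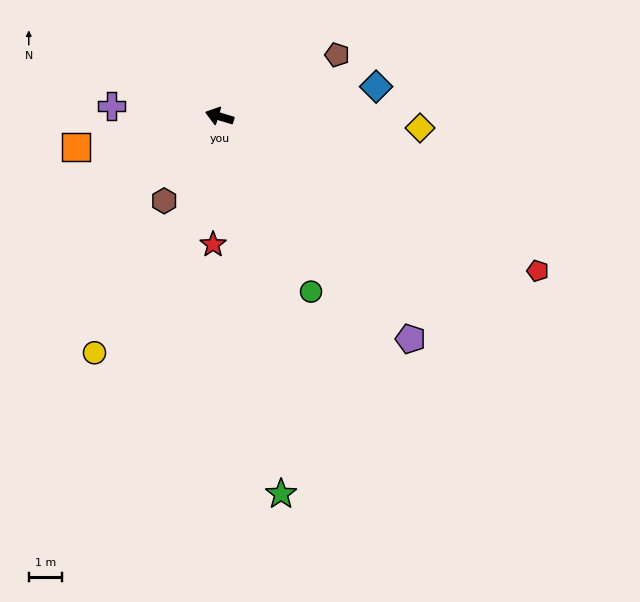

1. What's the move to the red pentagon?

turn left 171°, forward 10.6 m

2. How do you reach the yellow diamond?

turn right 166°, forward 6.0 m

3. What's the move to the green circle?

turn left 134°, forward 5.9 m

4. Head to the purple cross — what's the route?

turn left 11°, forward 3.3 m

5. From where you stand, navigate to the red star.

turn left 104°, forward 3.9 m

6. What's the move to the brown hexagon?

turn left 74°, forward 3.0 m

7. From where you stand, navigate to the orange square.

turn left 29°, forward 4.4 m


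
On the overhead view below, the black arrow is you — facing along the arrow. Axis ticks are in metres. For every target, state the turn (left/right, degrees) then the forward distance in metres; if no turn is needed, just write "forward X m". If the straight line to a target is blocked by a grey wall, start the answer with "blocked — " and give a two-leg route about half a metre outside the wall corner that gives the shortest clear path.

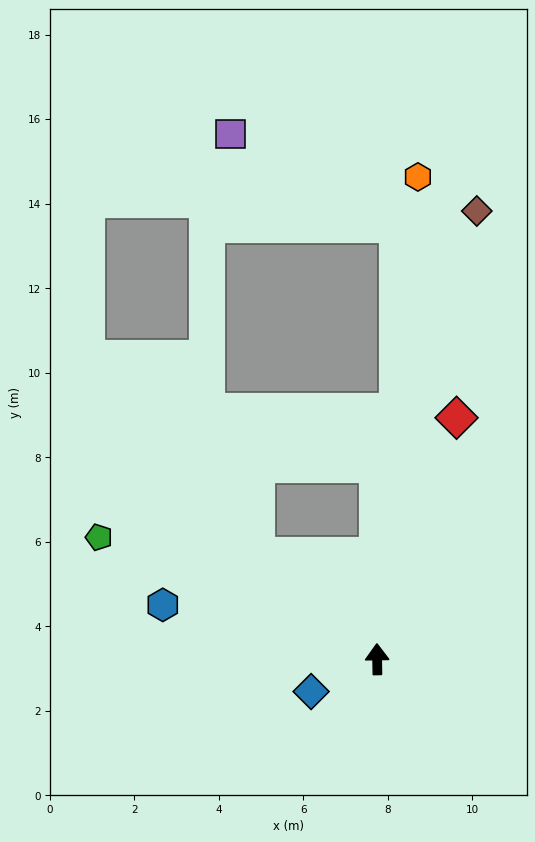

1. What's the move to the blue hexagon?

turn left 75°, forward 5.2 m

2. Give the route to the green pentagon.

turn left 65°, forward 7.2 m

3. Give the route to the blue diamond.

turn left 115°, forward 1.7 m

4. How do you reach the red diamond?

turn right 19°, forward 6.0 m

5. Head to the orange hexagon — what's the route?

turn right 6°, forward 11.5 m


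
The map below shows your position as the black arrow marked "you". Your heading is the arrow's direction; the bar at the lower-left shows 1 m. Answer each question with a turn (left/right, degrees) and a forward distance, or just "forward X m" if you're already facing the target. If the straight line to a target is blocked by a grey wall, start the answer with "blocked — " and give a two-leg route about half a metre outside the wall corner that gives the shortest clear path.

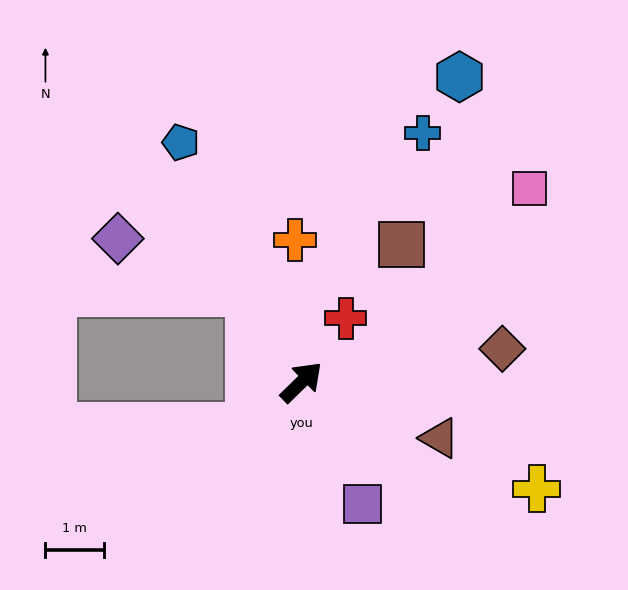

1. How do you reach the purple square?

turn right 108°, forward 2.3 m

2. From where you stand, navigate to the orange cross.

turn left 48°, forward 2.4 m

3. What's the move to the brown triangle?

turn right 66°, forward 2.5 m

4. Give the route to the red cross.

turn left 11°, forward 1.3 m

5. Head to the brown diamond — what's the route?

turn right 35°, forward 3.5 m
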